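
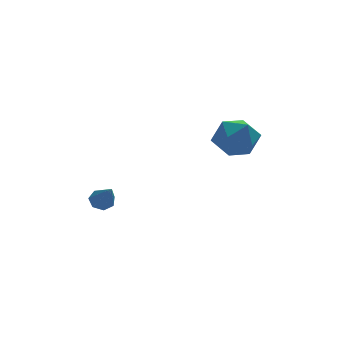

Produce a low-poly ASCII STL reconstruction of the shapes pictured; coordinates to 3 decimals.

solid 
facet normal -0.070 0.718 -0.692
outer loop
vertex -1.666 4.802 -2.115
vertex -2.292 4.683 -2.175
vertex -2.0 5.093 -1.779
endloop
endfacet
facet normal 0.785 0.245 0.568
outer loop
vertex -1.666 4.802 -2.115
vertex -2.0 5.093 -1.779
vertex -2.148 3.217 -0.765
endloop
endfacet
facet normal -0.070 0.718 -0.692
outer loop
vertex -2.0 5.093 -1.779
vertex -2.292 4.683 -2.175
vertex -2.553 5.075 -1.742
endloop
endfacet
facet normal 0.044 0.472 0.880
outer loop
vertex -2.0 5.093 -1.779
vertex -2.553 5.075 -1.742
vertex -2.148 3.217 -0.765
endloop
endfacet
facet normal -0.069 0.718 -0.692
outer loop
vertex -2.553 5.075 -1.742
vertex -2.292 4.683 -2.175
vertex -2.91 4.762 -2.031
endloop
endfacet
facet normal -0.715 0.197 0.671
outer loop
vertex -2.553 5.075 -1.742
vertex -2.91 4.762 -2.031
vertex -2.148 3.217 -0.765
endloop
endfacet
facet normal -0.069 0.718 -0.692
outer loop
vertex -2.91 4.762 -2.031
vertex -2.292 4.683 -2.175
vertex -2.801 4.39 -2.428
endloop
endfacet
facet normal -0.922 -0.375 0.098
outer loop
vertex -2.91 4.762 -2.031
vertex -2.801 4.39 -2.428
vertex -2.148 3.217 -0.765
endloop
endfacet
facet normal -0.071 0.720 -0.691
outer loop
vertex -2.801 4.39 -2.428
vertex -2.292 4.683 -2.175
vertex -2.309 4.239 -2.636
endloop
endfacet
facet normal -0.421 -0.811 -0.407
outer loop
vertex -2.801 4.39 -2.428
vertex -2.309 4.239 -2.636
vertex -2.148 3.217 -0.765
endloop
endfacet
facet normal -0.069 0.720 -0.691
outer loop
vertex -2.309 4.239 -2.636
vertex -2.292 4.683 -2.175
vertex -1.803 4.422 -2.496
endloop
endfacet
facet normal 0.412 -0.784 -0.464
outer loop
vertex -2.309 4.239 -2.636
vertex -1.803 4.422 -2.496
vertex -2.148 3.217 -0.765
endloop
endfacet
facet normal -0.070 0.719 -0.692
outer loop
vertex -1.803 4.422 -2.496
vertex -2.292 4.683 -2.175
vertex -1.666 4.802 -2.115
endloop
endfacet
facet normal 0.949 -0.313 -0.029
outer loop
vertex -1.803 4.422 -2.496
vertex -1.666 4.802 -2.115
vertex -2.148 3.217 -0.765
endloop
endfacet
facet normal -0.159 0.747 0.645
outer loop
vertex 3.172 3.95 2.056
vertex 3.018 3.134 2.963
vertex 4.138 3.58 2.722
endloop
endfacet
facet normal 0.281 0.952 0.122
outer loop
vertex 3.172 3.95 2.056
vertex 4.138 3.58 2.722
vertex 4.243 3.705 1.502
endloop
endfacet
facet normal -0.060 0.865 -0.499
outer loop
vertex 3.172 3.95 2.056
vertex 4.243 3.705 1.502
vertex 3.187 3.336 0.99
endloop
endfacet
facet normal -0.710 0.606 -0.359
outer loop
vertex 3.172 3.95 2.056
vertex 3.187 3.336 0.99
vertex 2.43 2.983 1.893
endloop
endfacet
facet normal -0.771 0.533 0.349
outer loop
vertex 3.172 3.95 2.056
vertex 2.43 2.983 1.893
vertex 3.018 3.134 2.963
endloop
endfacet
facet normal 0.847 0.517 0.126
outer loop
vertex 4.243 3.705 1.502
vertex 4.138 3.58 2.722
vertex 4.75 2.737 2.067
endloop
endfacet
facet normal 0.136 0.185 0.973
outer loop
vertex 4.138 3.58 2.722
vertex 3.018 3.134 2.963
vertex 3.993 2.384 2.97
endloop
endfacet
facet normal -0.855 -0.160 0.493
outer loop
vertex 3.018 3.134 2.963
vertex 2.43 2.983 1.893
vertex 2.937 2.015 2.458
endloop
endfacet
facet normal -0.757 -0.043 -0.652
outer loop
vertex 2.43 2.983 1.893
vertex 3.187 3.336 0.99
vertex 3.042 2.14 1.238
endloop
endfacet
facet normal 0.295 0.375 -0.879
outer loop
vertex 3.187 3.336 0.99
vertex 4.243 3.705 1.502
vertex 4.162 2.586 0.997
endloop
endfacet
facet normal 0.710 -0.606 0.359
outer loop
vertex 4.008 1.77 1.904
vertex 4.75 2.737 2.067
vertex 3.993 2.384 2.97
endloop
endfacet
facet normal 0.060 -0.865 0.499
outer loop
vertex 4.008 1.77 1.904
vertex 3.993 2.384 2.97
vertex 2.937 2.015 2.458
endloop
endfacet
facet normal -0.281 -0.952 -0.122
outer loop
vertex 4.008 1.77 1.904
vertex 2.937 2.015 2.458
vertex 3.042 2.14 1.238
endloop
endfacet
facet normal 0.159 -0.747 -0.645
outer loop
vertex 4.008 1.77 1.904
vertex 3.042 2.14 1.238
vertex 4.162 2.586 0.997
endloop
endfacet
facet normal 0.771 -0.533 -0.349
outer loop
vertex 4.008 1.77 1.904
vertex 4.162 2.586 0.997
vertex 4.75 2.737 2.067
endloop
endfacet
facet normal 0.757 0.043 0.652
outer loop
vertex 3.993 2.384 2.97
vertex 4.75 2.737 2.067
vertex 4.138 3.58 2.722
endloop
endfacet
facet normal -0.295 -0.375 0.879
outer loop
vertex 2.937 2.015 2.458
vertex 3.993 2.384 2.97
vertex 3.018 3.134 2.963
endloop
endfacet
facet normal -0.847 -0.517 -0.126
outer loop
vertex 3.042 2.14 1.238
vertex 2.937 2.015 2.458
vertex 2.43 2.983 1.893
endloop
endfacet
facet normal -0.136 -0.185 -0.973
outer loop
vertex 4.162 2.586 0.997
vertex 3.042 2.14 1.238
vertex 3.187 3.336 0.99
endloop
endfacet
facet normal 0.855 0.160 -0.493
outer loop
vertex 4.75 2.737 2.067
vertex 4.162 2.586 0.997
vertex 4.243 3.705 1.502
endloop
endfacet

endsolid


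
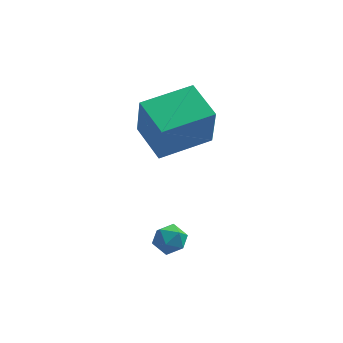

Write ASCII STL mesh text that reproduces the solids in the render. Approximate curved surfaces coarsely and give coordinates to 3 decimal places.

solid 
facet normal -0.882 -0.463 -0.083
outer loop
vertex 3.084 2.099 2.228
vertex 2.318 3.48 2.67
vertex 2.978 2.633 0.376
endloop
endfacet
facet normal 0.467 -0.842 -0.270
outer loop
vertex 4.822 3.6 0.55
vertex 3.084 2.099 2.228
vertex 2.978 2.633 0.376
endloop
endfacet
facet normal -0.883 -0.463 -0.083
outer loop
vertex 2.978 2.633 0.376
vertex 2.318 3.48 2.67
vertex 2.212 4.014 0.819
endloop
endfacet
facet normal -0.055 0.277 -0.959
outer loop
vertex 2.212 4.014 0.819
vertex 4.822 3.6 0.55
vertex 2.978 2.633 0.376
endloop
endfacet
facet normal 0.055 -0.277 0.959
outer loop
vertex 3.084 2.099 2.228
vertex 4.162 4.447 2.844
vertex 2.318 3.48 2.67
endloop
endfacet
facet normal 0.467 -0.842 -0.270
outer loop
vertex 4.928 3.066 2.401
vertex 3.084 2.099 2.228
vertex 4.822 3.6 0.55
endloop
endfacet
facet normal 0.055 -0.277 0.959
outer loop
vertex 4.928 3.066 2.401
vertex 4.162 4.447 2.844
vertex 3.084 2.099 2.228
endloop
endfacet
facet normal -0.467 0.842 0.270
outer loop
vertex 2.318 3.48 2.67
vertex 4.162 4.447 2.844
vertex 2.212 4.014 0.819
endloop
endfacet
facet normal -0.055 0.277 -0.959
outer loop
vertex 4.056 4.981 0.992
vertex 4.822 3.6 0.55
vertex 2.212 4.014 0.819
endloop
endfacet
facet normal -0.467 0.842 0.270
outer loop
vertex 2.212 4.014 0.819
vertex 4.162 4.447 2.844
vertex 4.056 4.981 0.992
endloop
endfacet
facet normal 0.883 0.463 0.083
outer loop
vertex 4.056 4.981 0.992
vertex 4.928 3.066 2.401
vertex 4.822 3.6 0.55
endloop
endfacet
facet normal 0.883 0.463 0.083
outer loop
vertex 4.162 4.447 2.844
vertex 4.928 3.066 2.401
vertex 4.056 4.981 0.992
endloop
endfacet
facet normal -0.126 0.980 0.155
outer loop
vertex 3.493 1.335 -2.636
vertex 2.911 1.211 -2.324
vertex 3.484 1.229 -1.972
endloop
endfacet
facet normal 0.568 0.811 0.137
outer loop
vertex 3.493 1.335 -2.636
vertex 3.484 1.229 -1.972
vertex 3.968 0.954 -2.35
endloop
endfacet
facet normal 0.705 0.510 -0.492
outer loop
vertex 3.493 1.335 -2.636
vertex 3.968 0.954 -2.35
vertex 3.695 0.767 -2.935
endloop
endfacet
facet normal 0.100 0.491 -0.865
outer loop
vertex 3.493 1.335 -2.636
vertex 3.695 0.767 -2.935
vertex 3.041 0.926 -2.92
endloop
endfacet
facet normal -0.416 0.782 -0.465
outer loop
vertex 3.493 1.335 -2.636
vertex 3.041 0.926 -2.92
vertex 2.911 1.211 -2.324
endloop
endfacet
facet normal 0.690 0.326 0.646
outer loop
vertex 3.968 0.954 -2.35
vertex 3.484 1.229 -1.972
vertex 3.679 0.594 -1.86
endloop
endfacet
facet normal -0.433 0.598 0.675
outer loop
vertex 3.484 1.229 -1.972
vertex 2.911 1.211 -2.324
vertex 3.025 0.753 -1.845
endloop
endfacet
facet normal -0.903 0.277 -0.329
outer loop
vertex 2.911 1.211 -2.324
vertex 3.041 0.926 -2.92
vertex 2.752 0.566 -2.43
endloop
endfacet
facet normal -0.070 -0.194 -0.979
outer loop
vertex 3.041 0.926 -2.92
vertex 3.695 0.767 -2.935
vertex 3.236 0.291 -2.808
endloop
endfacet
facet normal 0.913 -0.164 -0.374
outer loop
vertex 3.695 0.767 -2.935
vertex 3.968 0.954 -2.35
vertex 3.809 0.309 -2.456
endloop
endfacet
facet normal -0.100 -0.491 0.865
outer loop
vertex 3.227 0.185 -2.144
vertex 3.679 0.594 -1.86
vertex 3.025 0.753 -1.845
endloop
endfacet
facet normal -0.705 -0.510 0.492
outer loop
vertex 3.227 0.185 -2.144
vertex 3.025 0.753 -1.845
vertex 2.752 0.566 -2.43
endloop
endfacet
facet normal -0.568 -0.811 -0.137
outer loop
vertex 3.227 0.185 -2.144
vertex 2.752 0.566 -2.43
vertex 3.236 0.291 -2.808
endloop
endfacet
facet normal 0.126 -0.980 -0.155
outer loop
vertex 3.227 0.185 -2.144
vertex 3.236 0.291 -2.808
vertex 3.809 0.309 -2.456
endloop
endfacet
facet normal 0.416 -0.782 0.465
outer loop
vertex 3.227 0.185 -2.144
vertex 3.809 0.309 -2.456
vertex 3.679 0.594 -1.86
endloop
endfacet
facet normal 0.070 0.194 0.979
outer loop
vertex 3.025 0.753 -1.845
vertex 3.679 0.594 -1.86
vertex 3.484 1.229 -1.972
endloop
endfacet
facet normal -0.913 0.164 0.374
outer loop
vertex 2.752 0.566 -2.43
vertex 3.025 0.753 -1.845
vertex 2.911 1.211 -2.324
endloop
endfacet
facet normal -0.690 -0.326 -0.646
outer loop
vertex 3.236 0.291 -2.808
vertex 2.752 0.566 -2.43
vertex 3.041 0.926 -2.92
endloop
endfacet
facet normal 0.433 -0.598 -0.675
outer loop
vertex 3.809 0.309 -2.456
vertex 3.236 0.291 -2.808
vertex 3.695 0.767 -2.935
endloop
endfacet
facet normal 0.903 -0.277 0.329
outer loop
vertex 3.679 0.594 -1.86
vertex 3.809 0.309 -2.456
vertex 3.968 0.954 -2.35
endloop
endfacet

endsolid


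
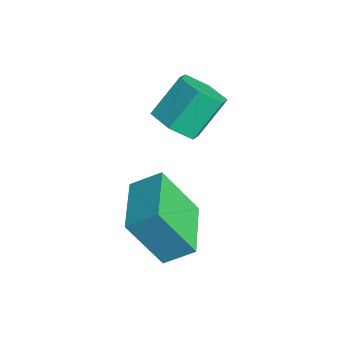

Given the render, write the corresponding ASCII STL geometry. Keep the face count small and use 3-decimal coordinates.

solid 
facet normal 0.157 -0.674 -0.722
outer loop
vertex -2.06 -1.527 -0.05
vertex -2.561 -1.138 -0.522
vertex -1.792 -0.955 -0.525
endloop
endfacet
facet normal 0.927 -0.150 0.342
outer loop
vertex -2.06 -1.527 -0.05
vertex -1.792 -0.955 -0.525
vertex -2.279 -0.591 0.954
endloop
endfacet
facet normal 0.927 -0.150 0.342
outer loop
vertex -2.279 -0.591 0.954
vertex -1.792 -0.955 -0.525
vertex -2.011 -0.019 0.479
endloop
endfacet
facet normal -0.158 0.674 0.722
outer loop
vertex -2.279 -0.591 0.954
vertex -2.011 -0.019 0.479
vertex -2.779 -0.202 0.482
endloop
endfacet
facet normal 0.157 -0.674 -0.722
outer loop
vertex -1.792 -0.955 -0.525
vertex -2.561 -1.138 -0.522
vertex -2.292 -0.566 -0.997
endloop
endfacet
facet normal 0.758 0.551 -0.349
outer loop
vertex -1.792 -0.955 -0.525
vertex -2.292 -0.566 -0.997
vertex -2.011 -0.019 0.479
endloop
endfacet
facet normal 0.758 0.551 -0.349
outer loop
vertex -2.011 -0.019 0.479
vertex -2.292 -0.566 -0.997
vertex -2.511 0.37 0.007
endloop
endfacet
facet normal -0.158 0.674 0.722
outer loop
vertex -2.011 -0.019 0.479
vertex -2.511 0.37 0.007
vertex -2.779 -0.202 0.482
endloop
endfacet
facet normal 0.157 -0.674 -0.722
outer loop
vertex -2.292 -0.566 -0.997
vertex -2.561 -1.138 -0.522
vertex -3.061 -0.749 -0.994
endloop
endfacet
facet normal -0.170 0.702 -0.692
outer loop
vertex -2.292 -0.566 -0.997
vertex -3.061 -0.749 -0.994
vertex -2.511 0.37 0.007
endloop
endfacet
facet normal -0.170 0.702 -0.692
outer loop
vertex -2.511 0.37 0.007
vertex -3.061 -0.749 -0.994
vertex -3.28 0.187 0.01
endloop
endfacet
facet normal -0.157 0.674 0.722
outer loop
vertex -2.511 0.37 0.007
vertex -3.28 0.187 0.01
vertex -2.779 -0.202 0.482
endloop
endfacet
facet normal 0.158 -0.674 -0.722
outer loop
vertex -3.061 -0.749 -0.994
vertex -2.561 -1.138 -0.522
vertex -3.329 -1.321 -0.519
endloop
endfacet
facet normal -0.927 0.150 -0.342
outer loop
vertex -3.061 -0.749 -0.994
vertex -3.329 -1.321 -0.519
vertex -3.28 0.187 0.01
endloop
endfacet
facet normal -0.927 0.150 -0.342
outer loop
vertex -3.28 0.187 0.01
vertex -3.329 -1.321 -0.519
vertex -3.548 -0.385 0.485
endloop
endfacet
facet normal -0.157 0.674 0.722
outer loop
vertex -3.28 0.187 0.01
vertex -3.548 -0.385 0.485
vertex -2.779 -0.202 0.482
endloop
endfacet
facet normal 0.158 -0.674 -0.722
outer loop
vertex -3.329 -1.321 -0.519
vertex -2.561 -1.138 -0.522
vertex -2.829 -1.71 -0.047
endloop
endfacet
facet normal -0.758 -0.551 0.349
outer loop
vertex -3.329 -1.321 -0.519
vertex -2.829 -1.71 -0.047
vertex -3.548 -0.385 0.485
endloop
endfacet
facet normal -0.758 -0.551 0.349
outer loop
vertex -3.548 -0.385 0.485
vertex -2.829 -1.71 -0.047
vertex -3.048 -0.774 0.957
endloop
endfacet
facet normal -0.157 0.674 0.722
outer loop
vertex -3.548 -0.385 0.485
vertex -3.048 -0.774 0.957
vertex -2.779 -0.202 0.482
endloop
endfacet
facet normal 0.157 -0.674 -0.722
outer loop
vertex -2.829 -1.71 -0.047
vertex -2.561 -1.138 -0.522
vertex -2.06 -1.527 -0.05
endloop
endfacet
facet normal 0.170 -0.702 0.692
outer loop
vertex -2.829 -1.71 -0.047
vertex -2.06 -1.527 -0.05
vertex -3.048 -0.774 0.957
endloop
endfacet
facet normal 0.170 -0.702 0.692
outer loop
vertex -3.048 -0.774 0.957
vertex -2.06 -1.527 -0.05
vertex -2.279 -0.591 0.954
endloop
endfacet
facet normal -0.157 0.674 0.722
outer loop
vertex -3.048 -0.774 0.957
vertex -2.279 -0.591 0.954
vertex -2.779 -0.202 0.482
endloop
endfacet
facet normal -0.891 0.450 -0.059
outer loop
vertex -1.644 -2.821 -1.562
vertex -1.294 -2.057 -1.02
vertex -1.133 -2.003 -3.045
endloop
endfacet
facet normal -0.349 -0.764 -0.542
outer loop
vertex 0.454 -2.803 -2.94
vertex -1.644 -2.821 -1.562
vertex -1.133 -2.003 -3.045
endloop
endfacet
facet normal -0.891 0.450 -0.059
outer loop
vertex -1.133 -2.003 -3.045
vertex -1.294 -2.057 -1.02
vertex -0.783 -1.239 -2.503
endloop
endfacet
facet normal 0.289 0.463 -0.838
outer loop
vertex -0.783 -1.239 -2.503
vertex 0.454 -2.803 -2.94
vertex -1.133 -2.003 -3.045
endloop
endfacet
facet normal -0.289 -0.463 0.838
outer loop
vertex -1.644 -2.821 -1.562
vertex 0.293 -2.857 -0.915
vertex -1.294 -2.057 -1.02
endloop
endfacet
facet normal -0.349 -0.764 -0.542
outer loop
vertex -0.057 -3.621 -1.457
vertex -1.644 -2.821 -1.562
vertex 0.454 -2.803 -2.94
endloop
endfacet
facet normal -0.289 -0.463 0.838
outer loop
vertex -0.057 -3.621 -1.457
vertex 0.293 -2.857 -0.915
vertex -1.644 -2.821 -1.562
endloop
endfacet
facet normal 0.349 0.764 0.542
outer loop
vertex -1.294 -2.057 -1.02
vertex 0.293 -2.857 -0.915
vertex -0.783 -1.239 -2.503
endloop
endfacet
facet normal 0.289 0.463 -0.838
outer loop
vertex 0.804 -2.039 -2.398
vertex 0.454 -2.803 -2.94
vertex -0.783 -1.239 -2.503
endloop
endfacet
facet normal 0.349 0.764 0.542
outer loop
vertex -0.783 -1.239 -2.503
vertex 0.293 -2.857 -0.915
vertex 0.804 -2.039 -2.398
endloop
endfacet
facet normal 0.891 -0.450 0.059
outer loop
vertex 0.804 -2.039 -2.398
vertex -0.057 -3.621 -1.457
vertex 0.454 -2.803 -2.94
endloop
endfacet
facet normal 0.891 -0.450 0.059
outer loop
vertex 0.293 -2.857 -0.915
vertex -0.057 -3.621 -1.457
vertex 0.804 -2.039 -2.398
endloop
endfacet

endsolid


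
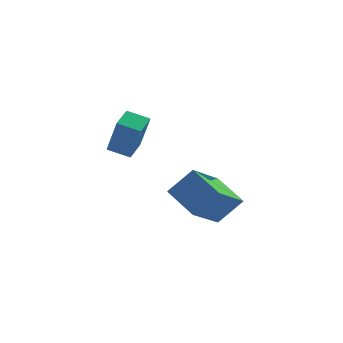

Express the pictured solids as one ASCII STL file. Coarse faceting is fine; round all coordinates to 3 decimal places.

solid 
facet normal -0.673 -0.105 -0.732
outer loop
vertex -0.612 -0.484 0.076
vertex 0.424 0.971 -1.085
vertex 0.313 -1.684 -0.603
endloop
endfacet
facet normal -0.486 -0.683 0.545
outer loop
vertex 1.296 -1.531 0.465
vertex -0.612 -0.484 0.076
vertex 0.313 -1.684 -0.603
endloop
endfacet
facet normal -0.674 -0.105 -0.732
outer loop
vertex 0.313 -1.684 -0.603
vertex 0.424 0.971 -1.085
vertex 1.348 -0.229 -1.764
endloop
endfacet
facet normal 0.557 -0.723 -0.409
outer loop
vertex 1.348 -0.229 -1.764
vertex 1.296 -1.531 0.465
vertex 0.313 -1.684 -0.603
endloop
endfacet
facet normal -0.557 0.723 0.409
outer loop
vertex -0.612 -0.484 0.076
vertex 1.407 1.124 -0.017
vertex 0.424 0.971 -1.085
endloop
endfacet
facet normal -0.486 -0.683 0.546
outer loop
vertex 0.372 -0.331 1.144
vertex -0.612 -0.484 0.076
vertex 1.296 -1.531 0.465
endloop
endfacet
facet normal -0.557 0.723 0.409
outer loop
vertex 0.372 -0.331 1.144
vertex 1.407 1.124 -0.017
vertex -0.612 -0.484 0.076
endloop
endfacet
facet normal 0.486 0.683 -0.545
outer loop
vertex 0.424 0.971 -1.085
vertex 1.407 1.124 -0.017
vertex 1.348 -0.229 -1.764
endloop
endfacet
facet normal 0.557 -0.723 -0.409
outer loop
vertex 2.332 -0.076 -0.696
vertex 1.296 -1.531 0.465
vertex 1.348 -0.229 -1.764
endloop
endfacet
facet normal 0.486 0.683 -0.545
outer loop
vertex 1.348 -0.229 -1.764
vertex 1.407 1.124 -0.017
vertex 2.332 -0.076 -0.696
endloop
endfacet
facet normal 0.673 0.104 0.732
outer loop
vertex 2.332 -0.076 -0.696
vertex 0.372 -0.331 1.144
vertex 1.296 -1.531 0.465
endloop
endfacet
facet normal 0.673 0.105 0.732
outer loop
vertex 1.407 1.124 -0.017
vertex 0.372 -0.331 1.144
vertex 2.332 -0.076 -0.696
endloop
endfacet
facet normal -0.906 0.280 0.316
outer loop
vertex -2.504 -1.933 4.353
vertex -2.132 -1.003 4.594
vertex -2.887 -1.365 2.753
endloop
endfacet
facet normal -0.361 -0.903 -0.234
outer loop
vertex -2.008 -1.637 2.446
vertex -2.504 -1.933 4.353
vertex -2.887 -1.365 2.753
endloop
endfacet
facet normal -0.906 0.280 0.316
outer loop
vertex -2.887 -1.365 2.753
vertex -2.132 -1.003 4.594
vertex -2.515 -0.435 2.994
endloop
endfacet
facet normal -0.220 0.326 -0.919
outer loop
vertex -2.515 -0.435 2.994
vertex -2.008 -1.637 2.446
vertex -2.887 -1.365 2.753
endloop
endfacet
facet normal 0.220 -0.326 0.919
outer loop
vertex -2.504 -1.933 4.353
vertex -1.253 -1.275 4.287
vertex -2.132 -1.003 4.594
endloop
endfacet
facet normal -0.361 -0.903 -0.234
outer loop
vertex -1.625 -2.205 4.046
vertex -2.504 -1.933 4.353
vertex -2.008 -1.637 2.446
endloop
endfacet
facet normal 0.220 -0.326 0.919
outer loop
vertex -1.625 -2.205 4.046
vertex -1.253 -1.275 4.287
vertex -2.504 -1.933 4.353
endloop
endfacet
facet normal 0.361 0.903 0.234
outer loop
vertex -2.132 -1.003 4.594
vertex -1.253 -1.275 4.287
vertex -2.515 -0.435 2.994
endloop
endfacet
facet normal -0.220 0.326 -0.919
outer loop
vertex -1.636 -0.707 2.687
vertex -2.008 -1.637 2.446
vertex -2.515 -0.435 2.994
endloop
endfacet
facet normal 0.361 0.903 0.234
outer loop
vertex -2.515 -0.435 2.994
vertex -1.253 -1.275 4.287
vertex -1.636 -0.707 2.687
endloop
endfacet
facet normal 0.906 -0.280 -0.316
outer loop
vertex -1.636 -0.707 2.687
vertex -1.625 -2.205 4.046
vertex -2.008 -1.637 2.446
endloop
endfacet
facet normal 0.906 -0.280 -0.316
outer loop
vertex -1.253 -1.275 4.287
vertex -1.625 -2.205 4.046
vertex -1.636 -0.707 2.687
endloop
endfacet

endsolid


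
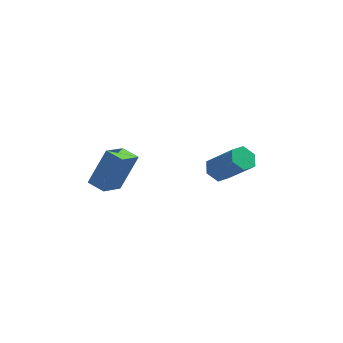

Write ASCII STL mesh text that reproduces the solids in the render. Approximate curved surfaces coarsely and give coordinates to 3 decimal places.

solid 
facet normal -0.643 0.342 -0.686
outer loop
vertex 2.104 3.023 0.134
vertex 1.676 2.389 0.219
vertex 1.539 3.008 0.656
endloop
endfacet
facet normal 0.218 0.940 0.263
outer loop
vertex 2.104 3.023 0.134
vertex 1.539 3.008 0.656
vertex 3.492 2.285 1.616
endloop
endfacet
facet normal 0.218 0.940 0.264
outer loop
vertex 3.492 2.285 1.616
vertex 1.539 3.008 0.656
vertex 2.926 2.27 2.138
endloop
endfacet
facet normal 0.642 -0.341 0.686
outer loop
vertex 3.492 2.285 1.616
vertex 2.926 2.27 2.138
vertex 3.064 1.651 1.701
endloop
endfacet
facet normal -0.642 0.342 -0.686
outer loop
vertex 1.539 3.008 0.656
vertex 1.676 2.389 0.219
vertex 1.11 2.374 0.741
endloop
endfacet
facet normal -0.527 0.453 0.719
outer loop
vertex 1.539 3.008 0.656
vertex 1.11 2.374 0.741
vertex 2.926 2.27 2.138
endloop
endfacet
facet normal -0.527 0.452 0.719
outer loop
vertex 2.926 2.27 2.138
vertex 1.11 2.374 0.741
vertex 2.498 1.636 2.223
endloop
endfacet
facet normal 0.642 -0.341 0.686
outer loop
vertex 2.926 2.27 2.138
vertex 2.498 1.636 2.223
vertex 3.064 1.651 1.701
endloop
endfacet
facet normal -0.642 0.341 -0.686
outer loop
vertex 1.11 2.374 0.741
vertex 1.676 2.389 0.219
vertex 1.248 1.755 0.304
endloop
endfacet
facet normal -0.745 -0.487 0.455
outer loop
vertex 1.11 2.374 0.741
vertex 1.248 1.755 0.304
vertex 2.498 1.636 2.223
endloop
endfacet
facet normal -0.745 -0.487 0.455
outer loop
vertex 2.498 1.636 2.223
vertex 1.248 1.755 0.304
vertex 2.636 1.017 1.786
endloop
endfacet
facet normal 0.642 -0.341 0.686
outer loop
vertex 2.498 1.636 2.223
vertex 2.636 1.017 1.786
vertex 3.064 1.651 1.701
endloop
endfacet
facet normal -0.642 0.341 -0.686
outer loop
vertex 1.248 1.755 0.304
vertex 1.676 2.389 0.219
vertex 1.814 1.77 -0.218
endloop
endfacet
facet normal -0.218 -0.940 -0.264
outer loop
vertex 1.248 1.755 0.304
vertex 1.814 1.77 -0.218
vertex 2.636 1.017 1.786
endloop
endfacet
facet normal -0.218 -0.940 -0.263
outer loop
vertex 2.636 1.017 1.786
vertex 1.814 1.77 -0.218
vertex 3.201 1.032 1.264
endloop
endfacet
facet normal 0.643 -0.342 0.686
outer loop
vertex 2.636 1.017 1.786
vertex 3.201 1.032 1.264
vertex 3.064 1.651 1.701
endloop
endfacet
facet normal -0.642 0.341 -0.686
outer loop
vertex 1.814 1.77 -0.218
vertex 1.676 2.389 0.219
vertex 2.242 2.404 -0.303
endloop
endfacet
facet normal 0.527 -0.453 -0.719
outer loop
vertex 1.814 1.77 -0.218
vertex 2.242 2.404 -0.303
vertex 3.201 1.032 1.264
endloop
endfacet
facet normal 0.527 -0.453 -0.719
outer loop
vertex 3.201 1.032 1.264
vertex 2.242 2.404 -0.303
vertex 3.63 1.666 1.179
endloop
endfacet
facet normal 0.642 -0.342 0.686
outer loop
vertex 3.201 1.032 1.264
vertex 3.63 1.666 1.179
vertex 3.064 1.651 1.701
endloop
endfacet
facet normal -0.642 0.341 -0.686
outer loop
vertex 2.242 2.404 -0.303
vertex 1.676 2.389 0.219
vertex 2.104 3.023 0.134
endloop
endfacet
facet normal 0.745 0.487 -0.455
outer loop
vertex 2.242 2.404 -0.303
vertex 2.104 3.023 0.134
vertex 3.63 1.666 1.179
endloop
endfacet
facet normal 0.745 0.487 -0.455
outer loop
vertex 3.63 1.666 1.179
vertex 2.104 3.023 0.134
vertex 3.492 2.285 1.616
endloop
endfacet
facet normal 0.642 -0.341 0.686
outer loop
vertex 3.63 1.666 1.179
vertex 3.492 2.285 1.616
vertex 3.064 1.651 1.701
endloop
endfacet
facet normal -0.873 0.433 0.223
outer loop
vertex -2.29 -3.873 4.943
vertex -1.822 -2.655 4.409
vertex -3.036 -4.409 3.065
endloop
endfacet
facet normal -0.332 -0.864 0.379
outer loop
vertex -2.198 -4.825 2.851
vertex -2.29 -3.873 4.943
vertex -3.036 -4.409 3.065
endloop
endfacet
facet normal -0.873 0.433 0.223
outer loop
vertex -3.036 -4.409 3.065
vertex -1.822 -2.655 4.409
vertex -2.568 -3.191 2.531
endloop
endfacet
facet normal -0.357 -0.257 -0.898
outer loop
vertex -2.568 -3.191 2.531
vertex -2.198 -4.825 2.851
vertex -3.036 -4.409 3.065
endloop
endfacet
facet normal 0.357 0.257 0.898
outer loop
vertex -2.29 -3.873 4.943
vertex -0.984 -3.071 4.195
vertex -1.822 -2.655 4.409
endloop
endfacet
facet normal -0.332 -0.864 0.379
outer loop
vertex -1.452 -4.289 4.729
vertex -2.29 -3.873 4.943
vertex -2.198 -4.825 2.851
endloop
endfacet
facet normal 0.357 0.257 0.898
outer loop
vertex -1.452 -4.289 4.729
vertex -0.984 -3.071 4.195
vertex -2.29 -3.873 4.943
endloop
endfacet
facet normal 0.332 0.864 -0.379
outer loop
vertex -1.822 -2.655 4.409
vertex -0.984 -3.071 4.195
vertex -2.568 -3.191 2.531
endloop
endfacet
facet normal -0.357 -0.257 -0.898
outer loop
vertex -1.73 -3.607 2.317
vertex -2.198 -4.825 2.851
vertex -2.568 -3.191 2.531
endloop
endfacet
facet normal 0.332 0.864 -0.379
outer loop
vertex -2.568 -3.191 2.531
vertex -0.984 -3.071 4.195
vertex -1.73 -3.607 2.317
endloop
endfacet
facet normal 0.873 -0.433 -0.223
outer loop
vertex -1.73 -3.607 2.317
vertex -1.452 -4.289 4.729
vertex -2.198 -4.825 2.851
endloop
endfacet
facet normal 0.873 -0.433 -0.223
outer loop
vertex -0.984 -3.071 4.195
vertex -1.452 -4.289 4.729
vertex -1.73 -3.607 2.317
endloop
endfacet

endsolid


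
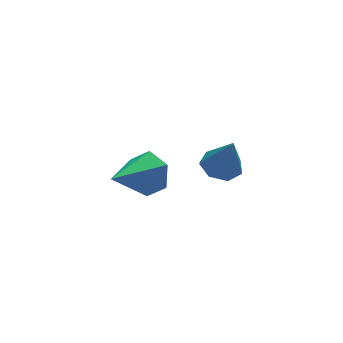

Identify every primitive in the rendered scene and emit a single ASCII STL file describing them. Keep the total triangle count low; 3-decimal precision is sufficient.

solid 
facet normal -0.155 0.292 -0.944
outer loop
vertex 2.66 -0.31 0.814
vertex 1.776 -0.51 0.897
vertex 2.199 0.277 1.071
endloop
endfacet
facet normal 0.791 0.432 0.433
outer loop
vertex 2.66 -0.31 0.814
vertex 2.199 0.277 1.071
vertex 2.064 -1.05 2.643
endloop
endfacet
facet normal -0.156 0.292 -0.944
outer loop
vertex 2.199 0.277 1.071
vertex 1.776 -0.51 0.897
vertex 1.42 0.272 1.198
endloop
endfacet
facet normal 0.101 0.756 0.647
outer loop
vertex 2.199 0.277 1.071
vertex 1.42 0.272 1.198
vertex 2.064 -1.05 2.643
endloop
endfacet
facet normal -0.155 0.292 -0.944
outer loop
vertex 1.42 0.272 1.198
vertex 1.776 -0.51 0.897
vertex 0.909 -0.322 1.098
endloop
endfacet
facet normal -0.620 0.422 0.662
outer loop
vertex 1.42 0.272 1.198
vertex 0.909 -0.322 1.098
vertex 2.064 -1.05 2.643
endloop
endfacet
facet normal -0.155 0.292 -0.944
outer loop
vertex 0.909 -0.322 1.098
vertex 1.776 -0.51 0.897
vertex 1.051 -1.057 0.847
endloop
endfacet
facet normal -0.825 -0.319 0.467
outer loop
vertex 0.909 -0.322 1.098
vertex 1.051 -1.057 0.847
vertex 2.064 -1.05 2.643
endloop
endfacet
facet normal -0.155 0.292 -0.944
outer loop
vertex 1.051 -1.057 0.847
vertex 1.776 -0.51 0.897
vertex 1.739 -1.38 0.634
endloop
endfacet
facet normal -0.362 -0.909 0.208
outer loop
vertex 1.051 -1.057 0.847
vertex 1.739 -1.38 0.634
vertex 2.064 -1.05 2.643
endloop
endfacet
facet normal -0.155 0.292 -0.944
outer loop
vertex 1.739 -1.38 0.634
vertex 1.776 -0.51 0.897
vertex 2.456 -1.047 0.619
endloop
endfacet
facet normal 0.421 -0.903 0.080
outer loop
vertex 1.739 -1.38 0.634
vertex 2.456 -1.047 0.619
vertex 2.064 -1.05 2.643
endloop
endfacet
facet normal -0.155 0.293 -0.944
outer loop
vertex 2.456 -1.047 0.619
vertex 1.776 -0.51 0.897
vertex 2.66 -0.31 0.814
endloop
endfacet
facet normal 0.935 -0.306 0.181
outer loop
vertex 2.456 -1.047 0.619
vertex 2.66 -0.31 0.814
vertex 2.064 -1.05 2.643
endloop
endfacet
facet normal 0.800 0.421 -0.427
outer loop
vertex -1.443 -3.359 4.147
vertex -2.052 -2.913 3.446
vertex -1.838 -2.425 4.327
endloop
endfacet
facet normal 0.123 -0.138 0.983
outer loop
vertex -1.443 -3.359 4.147
vertex -1.838 -2.425 4.327
vertex -3.788 -3.827 4.374
endloop
endfacet
facet normal 0.800 0.421 -0.428
outer loop
vertex -1.838 -2.425 4.327
vertex -2.052 -2.913 3.446
vertex -2.447 -1.979 3.627
endloop
endfacet
facet normal -0.398 0.577 0.713
outer loop
vertex -1.838 -2.425 4.327
vertex -2.447 -1.979 3.627
vertex -3.788 -3.827 4.374
endloop
endfacet
facet normal 0.800 0.421 -0.427
outer loop
vertex -2.447 -1.979 3.627
vertex -2.052 -2.913 3.446
vertex -2.661 -2.467 2.745
endloop
endfacet
facet normal -0.825 0.555 -0.107
outer loop
vertex -2.447 -1.979 3.627
vertex -2.661 -2.467 2.745
vertex -3.788 -3.827 4.374
endloop
endfacet
facet normal 0.800 0.421 -0.427
outer loop
vertex -2.661 -2.467 2.745
vertex -2.052 -2.913 3.446
vertex -2.266 -3.401 2.565
endloop
endfacet
facet normal -0.731 -0.182 -0.658
outer loop
vertex -2.661 -2.467 2.745
vertex -2.266 -3.401 2.565
vertex -3.788 -3.827 4.374
endloop
endfacet
facet normal 0.800 0.421 -0.428
outer loop
vertex -2.266 -3.401 2.565
vertex -2.052 -2.913 3.446
vertex -1.657 -3.847 3.265
endloop
endfacet
facet normal -0.211 -0.897 -0.388
outer loop
vertex -2.266 -3.401 2.565
vertex -1.657 -3.847 3.265
vertex -3.788 -3.827 4.374
endloop
endfacet
facet normal 0.800 0.421 -0.427
outer loop
vertex -1.657 -3.847 3.265
vertex -2.052 -2.913 3.446
vertex -1.443 -3.359 4.147
endloop
endfacet
facet normal 0.217 -0.876 0.432
outer loop
vertex -1.657 -3.847 3.265
vertex -1.443 -3.359 4.147
vertex -3.788 -3.827 4.374
endloop
endfacet

endsolid


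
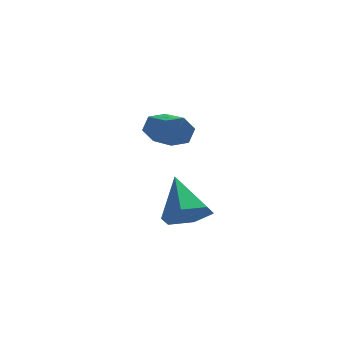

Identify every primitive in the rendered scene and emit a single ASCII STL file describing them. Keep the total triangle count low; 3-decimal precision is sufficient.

solid 
facet normal 0.317 -0.687 -0.654
outer loop
vertex 2.215 -0.987 1.156
vertex 1.49 -0.729 0.533
vertex 2.369 -0.276 0.484
endloop
endfacet
facet normal 0.728 0.381 0.570
outer loop
vertex 2.215 -0.987 1.156
vertex 2.369 -0.276 0.484
vertex 0.87 0.609 1.807
endloop
endfacet
facet normal 0.317 -0.687 -0.654
outer loop
vertex 2.369 -0.276 0.484
vertex 1.49 -0.729 0.533
vertex 1.644 -0.018 -0.139
endloop
endfacet
facet normal 0.423 0.898 -0.121
outer loop
vertex 2.369 -0.276 0.484
vertex 1.644 -0.018 -0.139
vertex 0.87 0.609 1.807
endloop
endfacet
facet normal 0.319 -0.687 -0.653
outer loop
vertex 1.644 -0.018 -0.139
vertex 1.49 -0.729 0.533
vertex 0.766 -0.472 -0.091
endloop
endfacet
facet normal -0.433 0.793 -0.428
outer loop
vertex 1.644 -0.018 -0.139
vertex 0.766 -0.472 -0.091
vertex 0.87 0.609 1.807
endloop
endfacet
facet normal 0.319 -0.687 -0.653
outer loop
vertex 0.766 -0.472 -0.091
vertex 1.49 -0.729 0.533
vertex 0.612 -1.183 0.581
endloop
endfacet
facet normal -0.984 0.172 -0.044
outer loop
vertex 0.766 -0.472 -0.091
vertex 0.612 -1.183 0.581
vertex 0.87 0.609 1.807
endloop
endfacet
facet normal 0.319 -0.686 -0.654
outer loop
vertex 0.612 -1.183 0.581
vertex 1.49 -0.729 0.533
vertex 1.337 -1.44 1.204
endloop
endfacet
facet normal -0.679 -0.345 0.648
outer loop
vertex 0.612 -1.183 0.581
vertex 1.337 -1.44 1.204
vertex 0.87 0.609 1.807
endloop
endfacet
facet normal 0.318 -0.686 -0.654
outer loop
vertex 1.337 -1.44 1.204
vertex 1.49 -0.729 0.533
vertex 2.215 -0.987 1.156
endloop
endfacet
facet normal 0.176 -0.241 0.954
outer loop
vertex 1.337 -1.44 1.204
vertex 2.215 -0.987 1.156
vertex 0.87 0.609 1.807
endloop
endfacet
facet normal -0.433 0.850 -0.299
outer loop
vertex 0.022 4.629 3.147
vertex -0.171 4.324 2.559
vertex -0.586 4.306 3.11
endloop
endfacet
facet normal -0.186 0.240 0.953
outer loop
vertex 0.022 4.629 3.147
vertex -0.586 4.306 3.11
vertex 0.925 2.862 3.768
endloop
endfacet
facet normal -0.185 0.241 0.953
outer loop
vertex 0.925 2.862 3.768
vertex -0.586 4.306 3.11
vertex 0.317 2.538 3.732
endloop
endfacet
facet normal 0.435 -0.849 0.299
outer loop
vertex 0.925 2.862 3.768
vertex 0.317 2.538 3.732
vertex 0.731 2.556 3.181
endloop
endfacet
facet normal -0.434 0.850 -0.299
outer loop
vertex -0.586 4.306 3.11
vertex -0.171 4.324 2.559
vertex -0.78 4.0 2.523
endloop
endfacet
facet normal -0.856 -0.285 0.432
outer loop
vertex -0.586 4.306 3.11
vertex -0.78 4.0 2.523
vertex 0.317 2.538 3.732
endloop
endfacet
facet normal -0.856 -0.286 0.431
outer loop
vertex 0.317 2.538 3.732
vertex -0.78 4.0 2.523
vertex 0.123 2.233 3.144
endloop
endfacet
facet normal 0.434 -0.850 0.298
outer loop
vertex 0.317 2.538 3.732
vertex 0.123 2.233 3.144
vertex 0.731 2.556 3.181
endloop
endfacet
facet normal -0.434 0.850 -0.299
outer loop
vertex -0.78 4.0 2.523
vertex -0.171 4.324 2.559
vertex -0.365 4.018 1.972
endloop
endfacet
facet normal -0.671 -0.526 -0.522
outer loop
vertex -0.78 4.0 2.523
vertex -0.365 4.018 1.972
vertex 0.123 2.233 3.144
endloop
endfacet
facet normal -0.671 -0.526 -0.522
outer loop
vertex 0.123 2.233 3.144
vertex -0.365 4.018 1.972
vertex 0.538 2.251 2.593
endloop
endfacet
facet normal 0.433 -0.850 0.299
outer loop
vertex 0.123 2.233 3.144
vertex 0.538 2.251 2.593
vertex 0.731 2.556 3.181
endloop
endfacet
facet normal -0.435 0.849 -0.299
outer loop
vertex -0.365 4.018 1.972
vertex -0.171 4.324 2.559
vertex 0.243 4.342 2.008
endloop
endfacet
facet normal 0.185 -0.241 -0.953
outer loop
vertex -0.365 4.018 1.972
vertex 0.243 4.342 2.008
vertex 0.538 2.251 2.593
endloop
endfacet
facet normal 0.186 -0.240 -0.953
outer loop
vertex 0.538 2.251 2.593
vertex 0.243 4.342 2.008
vertex 1.146 2.574 2.63
endloop
endfacet
facet normal 0.433 -0.850 0.299
outer loop
vertex 0.538 2.251 2.593
vertex 1.146 2.574 2.63
vertex 0.731 2.556 3.181
endloop
endfacet
facet normal -0.434 0.850 -0.298
outer loop
vertex 0.243 4.342 2.008
vertex -0.171 4.324 2.559
vertex 0.437 4.647 2.596
endloop
endfacet
facet normal 0.856 0.286 -0.431
outer loop
vertex 0.243 4.342 2.008
vertex 0.437 4.647 2.596
vertex 1.146 2.574 2.63
endloop
endfacet
facet normal 0.856 0.286 -0.432
outer loop
vertex 1.146 2.574 2.63
vertex 0.437 4.647 2.596
vertex 1.34 2.88 3.217
endloop
endfacet
facet normal 0.434 -0.850 0.299
outer loop
vertex 1.146 2.574 2.63
vertex 1.34 2.88 3.217
vertex 0.731 2.556 3.181
endloop
endfacet
facet normal -0.433 0.850 -0.299
outer loop
vertex 0.437 4.647 2.596
vertex -0.171 4.324 2.559
vertex 0.022 4.629 3.147
endloop
endfacet
facet normal 0.671 0.526 0.522
outer loop
vertex 0.437 4.647 2.596
vertex 0.022 4.629 3.147
vertex 1.34 2.88 3.217
endloop
endfacet
facet normal 0.671 0.526 0.522
outer loop
vertex 1.34 2.88 3.217
vertex 0.022 4.629 3.147
vertex 0.925 2.862 3.768
endloop
endfacet
facet normal 0.434 -0.850 0.299
outer loop
vertex 1.34 2.88 3.217
vertex 0.925 2.862 3.768
vertex 0.731 2.556 3.181
endloop
endfacet

endsolid


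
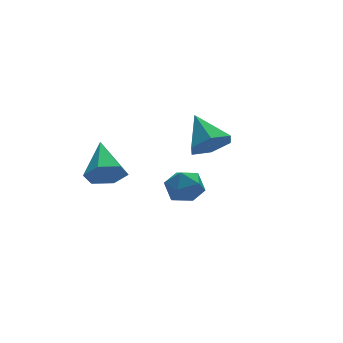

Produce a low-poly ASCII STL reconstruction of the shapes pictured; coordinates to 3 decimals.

solid 
facet normal -0.315 -0.831 -0.459
outer loop
vertex -2.608 3.306 -3.069
vertex -3.034 3.098 -2.4
vertex -3.385 3.554 -2.984
endloop
endfacet
facet normal 0.168 0.747 -0.643
outer loop
vertex -2.608 3.306 -3.069
vertex -3.385 3.554 -2.984
vertex -2.486 4.542 -1.6
endloop
endfacet
facet normal -0.314 -0.831 -0.460
outer loop
vertex -3.385 3.554 -2.984
vertex -3.034 3.098 -2.4
vertex -3.811 3.345 -2.315
endloop
endfacet
facet normal -0.616 0.773 -0.151
outer loop
vertex -3.385 3.554 -2.984
vertex -3.811 3.345 -2.315
vertex -2.486 4.542 -1.6
endloop
endfacet
facet normal -0.314 -0.831 -0.460
outer loop
vertex -3.811 3.345 -2.315
vertex -3.034 3.098 -2.4
vertex -3.46 2.889 -1.731
endloop
endfacet
facet normal -0.665 0.339 0.665
outer loop
vertex -3.811 3.345 -2.315
vertex -3.46 2.889 -1.731
vertex -2.486 4.542 -1.6
endloop
endfacet
facet normal -0.315 -0.830 -0.460
outer loop
vertex -3.46 2.889 -1.731
vertex -3.034 3.098 -2.4
vertex -2.683 2.641 -1.816
endloop
endfacet
facet normal 0.070 -0.120 0.990
outer loop
vertex -3.46 2.889 -1.731
vertex -2.683 2.641 -1.816
vertex -2.486 4.542 -1.6
endloop
endfacet
facet normal -0.315 -0.830 -0.460
outer loop
vertex -2.683 2.641 -1.816
vertex -3.034 3.098 -2.4
vertex -2.257 2.85 -2.485
endloop
endfacet
facet normal 0.854 -0.145 0.499
outer loop
vertex -2.683 2.641 -1.816
vertex -2.257 2.85 -2.485
vertex -2.486 4.542 -1.6
endloop
endfacet
facet normal -0.315 -0.831 -0.459
outer loop
vertex -2.257 2.85 -2.485
vertex -3.034 3.098 -2.4
vertex -2.608 3.306 -3.069
endloop
endfacet
facet normal 0.903 0.288 -0.318
outer loop
vertex -2.257 2.85 -2.485
vertex -2.608 3.306 -3.069
vertex -2.486 4.542 -1.6
endloop
endfacet
facet normal -0.732 -0.045 0.680
outer loop
vertex -2.641 -0.376 -1.014
vertex -2.545 -1.136 -0.961
vertex -2.147 -0.666 -0.502
endloop
endfacet
facet normal -0.394 0.583 0.710
outer loop
vertex -2.641 -0.376 -1.014
vertex -2.147 -0.666 -0.502
vertex -1.957 -0.043 -0.908
endloop
endfacet
facet normal -0.445 0.893 0.069
outer loop
vertex -2.641 -0.376 -1.014
vertex -1.957 -0.043 -0.908
vertex -2.237 -0.128 -1.618
endloop
endfacet
facet normal -0.815 0.456 -0.358
outer loop
vertex -2.641 -0.376 -1.014
vertex -2.237 -0.128 -1.618
vertex -2.601 -0.803 -1.65
endloop
endfacet
facet normal -0.992 -0.124 0.021
outer loop
vertex -2.641 -0.376 -1.014
vertex -2.601 -0.803 -1.65
vertex -2.545 -1.136 -0.961
endloop
endfacet
facet normal 0.297 0.456 0.839
outer loop
vertex -1.957 -0.043 -0.908
vertex -2.147 -0.666 -0.502
vertex -1.439 -0.597 -0.79
endloop
endfacet
facet normal -0.251 -0.559 0.790
outer loop
vertex -2.147 -0.666 -0.502
vertex -2.545 -1.136 -0.961
vertex -1.803 -1.272 -0.822
endloop
endfacet
facet normal -0.672 -0.687 -0.277
outer loop
vertex -2.545 -1.136 -0.961
vertex -2.601 -0.803 -1.65
vertex -2.083 -1.357 -1.532
endloop
endfacet
facet normal -0.386 0.250 -0.888
outer loop
vertex -2.601 -0.803 -1.65
vertex -2.237 -0.128 -1.618
vertex -1.893 -0.734 -1.938
endloop
endfacet
facet normal 0.213 0.957 -0.198
outer loop
vertex -2.237 -0.128 -1.618
vertex -1.957 -0.043 -0.908
vertex -1.495 -0.264 -1.479
endloop
endfacet
facet normal 0.815 -0.456 0.358
outer loop
vertex -1.399 -1.024 -1.426
vertex -1.439 -0.597 -0.79
vertex -1.803 -1.272 -0.822
endloop
endfacet
facet normal 0.445 -0.893 -0.069
outer loop
vertex -1.399 -1.024 -1.426
vertex -1.803 -1.272 -0.822
vertex -2.083 -1.357 -1.532
endloop
endfacet
facet normal 0.394 -0.583 -0.710
outer loop
vertex -1.399 -1.024 -1.426
vertex -2.083 -1.357 -1.532
vertex -1.893 -0.734 -1.938
endloop
endfacet
facet normal 0.732 0.045 -0.680
outer loop
vertex -1.399 -1.024 -1.426
vertex -1.893 -0.734 -1.938
vertex -1.495 -0.264 -1.479
endloop
endfacet
facet normal 0.992 0.124 -0.021
outer loop
vertex -1.399 -1.024 -1.426
vertex -1.495 -0.264 -1.479
vertex -1.439 -0.597 -0.79
endloop
endfacet
facet normal 0.386 -0.250 0.888
outer loop
vertex -1.803 -1.272 -0.822
vertex -1.439 -0.597 -0.79
vertex -2.147 -0.666 -0.502
endloop
endfacet
facet normal -0.213 -0.957 0.198
outer loop
vertex -2.083 -1.357 -1.532
vertex -1.803 -1.272 -0.822
vertex -2.545 -1.136 -0.961
endloop
endfacet
facet normal -0.297 -0.456 -0.839
outer loop
vertex -1.893 -0.734 -1.938
vertex -2.083 -1.357 -1.532
vertex -2.601 -0.803 -1.65
endloop
endfacet
facet normal 0.251 0.559 -0.790
outer loop
vertex -1.495 -0.264 -1.479
vertex -1.893 -0.734 -1.938
vertex -2.237 -0.128 -1.618
endloop
endfacet
facet normal 0.672 0.687 0.277
outer loop
vertex -1.439 -0.597 -0.79
vertex -1.495 -0.264 -1.479
vertex -1.957 -0.043 -0.908
endloop
endfacet
facet normal -0.048 -0.825 -0.563
outer loop
vertex 1.745 2.442 -1.817
vertex 0.881 2.384 -1.658
vertex 1.171 2.841 -2.352
endloop
endfacet
facet normal 0.703 0.661 -0.262
outer loop
vertex 1.745 2.442 -1.817
vertex 1.171 2.841 -2.352
vertex 0.959 3.696 -0.762
endloop
endfacet
facet normal -0.048 -0.825 -0.563
outer loop
vertex 1.171 2.841 -2.352
vertex 0.881 2.384 -1.658
vertex 0.308 2.783 -2.193
endloop
endfacet
facet normal -0.147 0.863 -0.484
outer loop
vertex 1.171 2.841 -2.352
vertex 0.308 2.783 -2.193
vertex 0.959 3.696 -0.762
endloop
endfacet
facet normal -0.049 -0.825 -0.563
outer loop
vertex 0.308 2.783 -2.193
vertex 0.881 2.384 -1.658
vertex 0.018 2.326 -1.498
endloop
endfacet
facet normal -0.829 0.558 0.021
outer loop
vertex 0.308 2.783 -2.193
vertex 0.018 2.326 -1.498
vertex 0.959 3.696 -0.762
endloop
endfacet
facet normal -0.049 -0.825 -0.563
outer loop
vertex 0.018 2.326 -1.498
vertex 0.881 2.384 -1.658
vertex 0.592 1.927 -0.964
endloop
endfacet
facet normal -0.661 0.052 0.749
outer loop
vertex 0.018 2.326 -1.498
vertex 0.592 1.927 -0.964
vertex 0.959 3.696 -0.762
endloop
endfacet
facet normal -0.048 -0.825 -0.563
outer loop
vertex 0.592 1.927 -0.964
vertex 0.881 2.384 -1.658
vertex 1.455 1.985 -1.123
endloop
endfacet
facet normal 0.189 -0.150 0.970
outer loop
vertex 0.592 1.927 -0.964
vertex 1.455 1.985 -1.123
vertex 0.959 3.696 -0.762
endloop
endfacet
facet normal -0.048 -0.825 -0.563
outer loop
vertex 1.455 1.985 -1.123
vertex 0.881 2.384 -1.658
vertex 1.745 2.442 -1.817
endloop
endfacet
facet normal 0.871 0.154 0.466
outer loop
vertex 1.455 1.985 -1.123
vertex 1.745 2.442 -1.817
vertex 0.959 3.696 -0.762
endloop
endfacet

endsolid


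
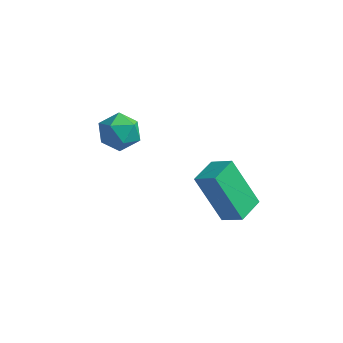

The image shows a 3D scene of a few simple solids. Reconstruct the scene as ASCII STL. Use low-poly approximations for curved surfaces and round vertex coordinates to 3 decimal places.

solid 
facet normal -0.850 0.124 -0.513
outer loop
vertex 1.817 0.976 1.49
vertex 1.947 2.017 1.527
vertex 2.817 0.913 -0.183
endloop
endfacet
facet normal -0.123 -0.992 -0.036
outer loop
vertex 3.573 0.803 0.273
vertex 1.817 0.976 1.49
vertex 2.817 0.913 -0.183
endloop
endfacet
facet normal -0.850 0.124 -0.512
outer loop
vertex 2.817 0.913 -0.183
vertex 1.947 2.017 1.527
vertex 2.946 1.954 -0.146
endloop
endfacet
facet normal 0.513 -0.033 -0.858
outer loop
vertex 2.946 1.954 -0.146
vertex 3.573 0.803 0.273
vertex 2.817 0.913 -0.183
endloop
endfacet
facet normal -0.513 0.034 0.858
outer loop
vertex 1.817 0.976 1.49
vertex 2.703 1.907 1.983
vertex 1.947 2.017 1.527
endloop
endfacet
facet normal -0.123 -0.992 -0.036
outer loop
vertex 2.574 0.866 1.946
vertex 1.817 0.976 1.49
vertex 3.573 0.803 0.273
endloop
endfacet
facet normal -0.512 0.033 0.858
outer loop
vertex 2.574 0.866 1.946
vertex 2.703 1.907 1.983
vertex 1.817 0.976 1.49
endloop
endfacet
facet normal 0.123 0.992 0.036
outer loop
vertex 1.947 2.017 1.527
vertex 2.703 1.907 1.983
vertex 2.946 1.954 -0.146
endloop
endfacet
facet normal 0.512 -0.033 -0.858
outer loop
vertex 3.703 1.844 0.31
vertex 3.573 0.803 0.273
vertex 2.946 1.954 -0.146
endloop
endfacet
facet normal 0.123 0.992 0.036
outer loop
vertex 2.946 1.954 -0.146
vertex 2.703 1.907 1.983
vertex 3.703 1.844 0.31
endloop
endfacet
facet normal 0.850 -0.124 0.512
outer loop
vertex 3.703 1.844 0.31
vertex 2.574 0.866 1.946
vertex 3.573 0.803 0.273
endloop
endfacet
facet normal 0.850 -0.124 0.513
outer loop
vertex 2.703 1.907 1.983
vertex 2.574 0.866 1.946
vertex 3.703 1.844 0.31
endloop
endfacet
facet normal -0.749 0.501 0.433
outer loop
vertex -1.358 1.831 2.527
vertex -1.62 1.168 2.84
vertex -1.105 1.604 3.227
endloop
endfacet
facet normal -0.174 0.916 0.360
outer loop
vertex -1.358 1.831 2.527
vertex -1.105 1.604 3.227
vertex -0.605 1.902 2.711
endloop
endfacet
facet normal -0.007 0.943 -0.334
outer loop
vertex -1.358 1.831 2.527
vertex -0.605 1.902 2.711
vertex -0.811 1.65 2.004
endloop
endfacet
facet normal -0.480 0.542 -0.690
outer loop
vertex -1.358 1.831 2.527
vertex -0.811 1.65 2.004
vertex -1.438 1.197 2.084
endloop
endfacet
facet normal -0.939 0.269 -0.216
outer loop
vertex -1.358 1.831 2.527
vertex -1.438 1.197 2.084
vertex -1.62 1.168 2.84
endloop
endfacet
facet normal 0.368 0.605 0.706
outer loop
vertex -0.605 1.902 2.711
vertex -1.105 1.604 3.227
vertex -0.402 1.283 3.136
endloop
endfacet
facet normal -0.563 -0.067 0.824
outer loop
vertex -1.105 1.604 3.227
vertex -1.62 1.168 2.84
vertex -1.029 0.83 3.216
endloop
endfacet
facet normal -0.869 -0.440 -0.226
outer loop
vertex -1.62 1.168 2.84
vertex -1.438 1.197 2.084
vertex -1.235 0.578 2.509
endloop
endfacet
facet normal -0.128 0.002 -0.992
outer loop
vertex -1.438 1.197 2.084
vertex -0.811 1.65 2.004
vertex -0.735 0.876 1.993
endloop
endfacet
facet normal 0.636 0.649 -0.417
outer loop
vertex -0.811 1.65 2.004
vertex -0.605 1.902 2.711
vertex -0.22 1.312 2.38
endloop
endfacet
facet normal 0.480 -0.542 0.690
outer loop
vertex -0.482 0.649 2.693
vertex -0.402 1.283 3.136
vertex -1.029 0.83 3.216
endloop
endfacet
facet normal 0.007 -0.943 0.334
outer loop
vertex -0.482 0.649 2.693
vertex -1.029 0.83 3.216
vertex -1.235 0.578 2.509
endloop
endfacet
facet normal 0.174 -0.916 -0.360
outer loop
vertex -0.482 0.649 2.693
vertex -1.235 0.578 2.509
vertex -0.735 0.876 1.993
endloop
endfacet
facet normal 0.749 -0.501 -0.433
outer loop
vertex -0.482 0.649 2.693
vertex -0.735 0.876 1.993
vertex -0.22 1.312 2.38
endloop
endfacet
facet normal 0.939 -0.269 0.216
outer loop
vertex -0.482 0.649 2.693
vertex -0.22 1.312 2.38
vertex -0.402 1.283 3.136
endloop
endfacet
facet normal 0.128 -0.002 0.992
outer loop
vertex -1.029 0.83 3.216
vertex -0.402 1.283 3.136
vertex -1.105 1.604 3.227
endloop
endfacet
facet normal -0.636 -0.649 0.417
outer loop
vertex -1.235 0.578 2.509
vertex -1.029 0.83 3.216
vertex -1.62 1.168 2.84
endloop
endfacet
facet normal -0.368 -0.605 -0.706
outer loop
vertex -0.735 0.876 1.993
vertex -1.235 0.578 2.509
vertex -1.438 1.197 2.084
endloop
endfacet
facet normal 0.563 0.067 -0.824
outer loop
vertex -0.22 1.312 2.38
vertex -0.735 0.876 1.993
vertex -0.811 1.65 2.004
endloop
endfacet
facet normal 0.869 0.440 0.226
outer loop
vertex -0.402 1.283 3.136
vertex -0.22 1.312 2.38
vertex -0.605 1.902 2.711
endloop
endfacet

endsolid


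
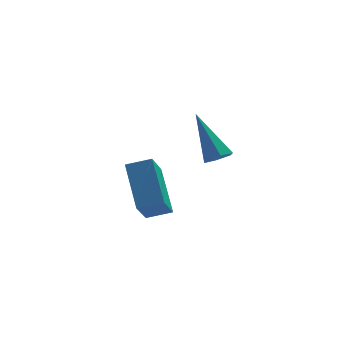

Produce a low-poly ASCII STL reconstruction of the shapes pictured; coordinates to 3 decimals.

solid 
facet normal 0.275 -0.558 -0.783
outer loop
vertex 4.686 -0.853 0.031
vertex 4.24 -0.687 -0.244
vertex 4.709 -0.402 -0.282
endloop
endfacet
facet normal 0.872 0.248 0.422
outer loop
vertex 4.686 -0.853 0.031
vertex 4.709 -0.402 -0.282
vertex 3.68 0.447 1.344
endloop
endfacet
facet normal 0.276 -0.559 -0.782
outer loop
vertex 4.709 -0.402 -0.282
vertex 4.24 -0.687 -0.244
vertex 4.263 -0.236 -0.558
endloop
endfacet
facet normal 0.440 0.880 -0.181
outer loop
vertex 4.709 -0.402 -0.282
vertex 4.263 -0.236 -0.558
vertex 3.68 0.447 1.344
endloop
endfacet
facet normal 0.275 -0.559 -0.782
outer loop
vertex 4.263 -0.236 -0.558
vertex 4.24 -0.687 -0.244
vertex 3.794 -0.52 -0.52
endloop
endfacet
facet normal -0.494 0.759 -0.424
outer loop
vertex 4.263 -0.236 -0.558
vertex 3.794 -0.52 -0.52
vertex 3.68 0.447 1.344
endloop
endfacet
facet normal 0.276 -0.558 -0.783
outer loop
vertex 3.794 -0.52 -0.52
vertex 4.24 -0.687 -0.244
vertex 3.771 -0.972 -0.206
endloop
endfacet
facet normal -0.998 0.006 -0.064
outer loop
vertex 3.794 -0.52 -0.52
vertex 3.771 -0.972 -0.206
vertex 3.68 0.447 1.344
endloop
endfacet
facet normal 0.275 -0.558 -0.783
outer loop
vertex 3.771 -0.972 -0.206
vertex 4.24 -0.687 -0.244
vertex 4.217 -1.138 0.069
endloop
endfacet
facet normal -0.565 -0.625 0.539
outer loop
vertex 3.771 -0.972 -0.206
vertex 4.217 -1.138 0.069
vertex 3.68 0.447 1.344
endloop
endfacet
facet normal 0.275 -0.558 -0.783
outer loop
vertex 4.217 -1.138 0.069
vertex 4.24 -0.687 -0.244
vertex 4.686 -0.853 0.031
endloop
endfacet
facet normal 0.369 -0.503 0.781
outer loop
vertex 4.217 -1.138 0.069
vertex 4.686 -0.853 0.031
vertex 3.68 0.447 1.344
endloop
endfacet
facet normal -0.942 0.165 -0.291
outer loop
vertex 1.774 1.231 -3.388
vertex 1.62 2.798 -1.998
vertex 2.247 2.166 -4.39
endloop
endfacet
facet normal 0.073 -0.746 -0.662
outer loop
vertex 3.18 2.002 -4.102
vertex 1.774 1.231 -3.388
vertex 2.247 2.166 -4.39
endloop
endfacet
facet normal -0.942 0.166 -0.291
outer loop
vertex 2.247 2.166 -4.39
vertex 1.62 2.798 -1.998
vertex 2.094 3.733 -3.0
endloop
endfacet
facet normal 0.327 0.645 -0.691
outer loop
vertex 2.094 3.733 -3.0
vertex 3.18 2.002 -4.102
vertex 2.247 2.166 -4.39
endloop
endfacet
facet normal -0.327 -0.645 0.691
outer loop
vertex 1.774 1.231 -3.388
vertex 2.553 2.634 -1.71
vertex 1.62 2.798 -1.998
endloop
endfacet
facet normal 0.073 -0.746 -0.662
outer loop
vertex 2.706 1.067 -3.1
vertex 1.774 1.231 -3.388
vertex 3.18 2.002 -4.102
endloop
endfacet
facet normal -0.327 -0.645 0.691
outer loop
vertex 2.706 1.067 -3.1
vertex 2.553 2.634 -1.71
vertex 1.774 1.231 -3.388
endloop
endfacet
facet normal -0.073 0.746 0.662
outer loop
vertex 1.62 2.798 -1.998
vertex 2.553 2.634 -1.71
vertex 2.094 3.733 -3.0
endloop
endfacet
facet normal 0.327 0.645 -0.691
outer loop
vertex 3.026 3.569 -2.712
vertex 3.18 2.002 -4.102
vertex 2.094 3.733 -3.0
endloop
endfacet
facet normal -0.073 0.746 0.662
outer loop
vertex 2.094 3.733 -3.0
vertex 2.553 2.634 -1.71
vertex 3.026 3.569 -2.712
endloop
endfacet
facet normal 0.942 -0.166 0.291
outer loop
vertex 3.026 3.569 -2.712
vertex 2.706 1.067 -3.1
vertex 3.18 2.002 -4.102
endloop
endfacet
facet normal 0.942 -0.166 0.290
outer loop
vertex 2.553 2.634 -1.71
vertex 2.706 1.067 -3.1
vertex 3.026 3.569 -2.712
endloop
endfacet

endsolid


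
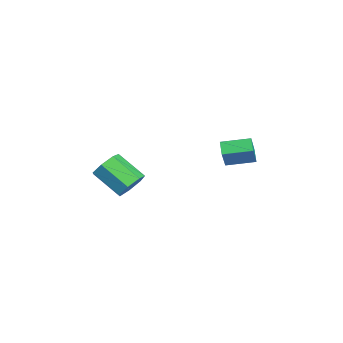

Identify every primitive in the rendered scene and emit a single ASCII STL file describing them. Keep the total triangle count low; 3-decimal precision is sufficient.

solid 
facet normal -0.864 0.045 0.501
outer loop
vertex 0.146 1.959 1.87
vertex 0.383 3.56 2.135
vertex -0.63 2.301 0.501
endloop
endfacet
facet normal -0.145 -0.976 -0.162
outer loop
vertex 0.157 2.26 0.045
vertex 0.146 1.959 1.87
vertex -0.63 2.301 0.501
endloop
endfacet
facet normal -0.864 0.045 0.501
outer loop
vertex -0.63 2.301 0.501
vertex 0.383 3.56 2.135
vertex -0.393 3.902 0.766
endloop
endfacet
facet normal -0.482 0.212 -0.850
outer loop
vertex -0.393 3.902 0.766
vertex 0.157 2.26 0.045
vertex -0.63 2.301 0.501
endloop
endfacet
facet normal 0.482 -0.212 0.850
outer loop
vertex 0.146 1.959 1.87
vertex 1.17 3.519 1.679
vertex 0.383 3.56 2.135
endloop
endfacet
facet normal -0.145 -0.976 -0.162
outer loop
vertex 0.933 1.918 1.414
vertex 0.146 1.959 1.87
vertex 0.157 2.26 0.045
endloop
endfacet
facet normal 0.482 -0.212 0.850
outer loop
vertex 0.933 1.918 1.414
vertex 1.17 3.519 1.679
vertex 0.146 1.959 1.87
endloop
endfacet
facet normal 0.145 0.976 0.162
outer loop
vertex 0.383 3.56 2.135
vertex 1.17 3.519 1.679
vertex -0.393 3.902 0.766
endloop
endfacet
facet normal -0.482 0.212 -0.850
outer loop
vertex 0.394 3.861 0.31
vertex 0.157 2.26 0.045
vertex -0.393 3.902 0.766
endloop
endfacet
facet normal 0.145 0.976 0.162
outer loop
vertex -0.393 3.902 0.766
vertex 1.17 3.519 1.679
vertex 0.394 3.861 0.31
endloop
endfacet
facet normal 0.864 -0.045 -0.501
outer loop
vertex 0.394 3.861 0.31
vertex 0.933 1.918 1.414
vertex 0.157 2.26 0.045
endloop
endfacet
facet normal 0.864 -0.045 -0.501
outer loop
vertex 1.17 3.519 1.679
vertex 0.933 1.918 1.414
vertex 0.394 3.861 0.31
endloop
endfacet
facet normal 0.577 0.614 -0.539
outer loop
vertex 2.031 -3.127 0.172
vertex 1.268 -2.835 -0.312
vertex 1.635 -2.477 0.488
endloop
endfacet
facet normal 0.661 0.038 0.749
outer loop
vertex 2.031 -3.127 0.172
vertex 1.635 -2.477 0.488
vertex 0.896 -4.336 1.235
endloop
endfacet
facet normal 0.661 0.038 0.749
outer loop
vertex 0.896 -4.336 1.235
vertex 1.635 -2.477 0.488
vertex 0.5 -3.686 1.551
endloop
endfacet
facet normal -0.576 -0.614 0.541
outer loop
vertex 0.896 -4.336 1.235
vertex 0.5 -3.686 1.551
vertex 0.132 -4.045 0.752
endloop
endfacet
facet normal 0.576 0.614 -0.539
outer loop
vertex 1.635 -2.477 0.488
vertex 1.268 -2.835 -0.312
vertex 0.962 -2.097 0.202
endloop
endfacet
facet normal 0.036 0.641 0.767
outer loop
vertex 1.635 -2.477 0.488
vertex 0.962 -2.097 0.202
vertex 0.5 -3.686 1.551
endloop
endfacet
facet normal 0.036 0.641 0.767
outer loop
vertex 0.5 -3.686 1.551
vertex 0.962 -2.097 0.202
vertex -0.173 -3.306 1.265
endloop
endfacet
facet normal -0.576 -0.613 0.541
outer loop
vertex 0.5 -3.686 1.551
vertex -0.173 -3.306 1.265
vertex 0.132 -4.045 0.752
endloop
endfacet
facet normal 0.576 0.614 -0.540
outer loop
vertex 0.962 -2.097 0.202
vertex 1.268 -2.835 -0.312
vertex 0.519 -2.273 -0.471
endloop
endfacet
facet normal -0.616 0.760 0.207
outer loop
vertex 0.962 -2.097 0.202
vertex 0.519 -2.273 -0.471
vertex -0.173 -3.306 1.265
endloop
endfacet
facet normal -0.616 0.760 0.207
outer loop
vertex -0.173 -3.306 1.265
vertex 0.519 -2.273 -0.471
vertex -0.616 -3.482 0.592
endloop
endfacet
facet normal -0.577 -0.613 0.540
outer loop
vertex -0.173 -3.306 1.265
vertex -0.616 -3.482 0.592
vertex 0.132 -4.045 0.752
endloop
endfacet
facet normal 0.576 0.614 -0.540
outer loop
vertex 0.519 -2.273 -0.471
vertex 1.268 -2.835 -0.312
vertex 0.64 -2.872 -1.024
endloop
endfacet
facet normal -0.804 0.307 -0.509
outer loop
vertex 0.519 -2.273 -0.471
vertex 0.64 -2.872 -1.024
vertex -0.616 -3.482 0.592
endloop
endfacet
facet normal -0.804 0.307 -0.509
outer loop
vertex -0.616 -3.482 0.592
vertex 0.64 -2.872 -1.024
vertex -0.495 -4.081 0.04
endloop
endfacet
facet normal -0.577 -0.613 0.539
outer loop
vertex -0.616 -3.482 0.592
vertex -0.495 -4.081 0.04
vertex 0.132 -4.045 0.752
endloop
endfacet
facet normal 0.577 0.613 -0.540
outer loop
vertex 0.64 -2.872 -1.024
vertex 1.268 -2.835 -0.312
vertex 1.233 -3.444 -1.04
endloop
endfacet
facet normal -0.387 -0.377 -0.841
outer loop
vertex 0.64 -2.872 -1.024
vertex 1.233 -3.444 -1.04
vertex -0.495 -4.081 0.04
endloop
endfacet
facet normal -0.387 -0.376 -0.842
outer loop
vertex -0.495 -4.081 0.04
vertex 1.233 -3.444 -1.04
vertex 0.098 -4.653 0.023
endloop
endfacet
facet normal -0.577 -0.614 0.539
outer loop
vertex -0.495 -4.081 0.04
vertex 0.098 -4.653 0.023
vertex 0.132 -4.045 0.752
endloop
endfacet
facet normal 0.576 0.613 -0.540
outer loop
vertex 1.233 -3.444 -1.04
vertex 1.268 -2.835 -0.312
vertex 1.853 -3.558 -0.508
endloop
endfacet
facet normal 0.321 -0.777 -0.541
outer loop
vertex 1.233 -3.444 -1.04
vertex 1.853 -3.558 -0.508
vertex 0.098 -4.653 0.023
endloop
endfacet
facet normal 0.321 -0.777 -0.541
outer loop
vertex 0.098 -4.653 0.023
vertex 1.853 -3.558 -0.508
vertex 0.718 -4.767 0.555
endloop
endfacet
facet normal -0.576 -0.614 0.539
outer loop
vertex 0.098 -4.653 0.023
vertex 0.718 -4.767 0.555
vertex 0.132 -4.045 0.752
endloop
endfacet
facet normal 0.577 0.613 -0.540
outer loop
vertex 1.853 -3.558 -0.508
vertex 1.268 -2.835 -0.312
vertex 2.031 -3.127 0.172
endloop
endfacet
facet normal 0.788 -0.592 0.169
outer loop
vertex 1.853 -3.558 -0.508
vertex 2.031 -3.127 0.172
vertex 0.718 -4.767 0.555
endloop
endfacet
facet normal 0.788 -0.592 0.169
outer loop
vertex 0.718 -4.767 0.555
vertex 2.031 -3.127 0.172
vertex 0.896 -4.336 1.235
endloop
endfacet
facet normal -0.575 -0.614 0.540
outer loop
vertex 0.718 -4.767 0.555
vertex 0.896 -4.336 1.235
vertex 0.132 -4.045 0.752
endloop
endfacet

endsolid


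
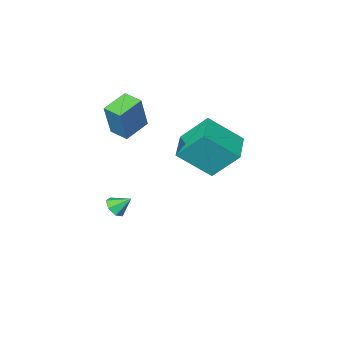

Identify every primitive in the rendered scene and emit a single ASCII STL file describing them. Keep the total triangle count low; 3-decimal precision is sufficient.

solid 
facet normal -0.928 -0.199 0.314
outer loop
vertex -2.146 -4.094 3.403
vertex -2.394 -3.1 3.3
vertex -2.712 -4.43 1.514
endloop
endfacet
facet normal 0.241 -0.965 0.099
outer loop
vertex -1.366 -4.14 1.06
vertex -2.146 -4.094 3.403
vertex -2.712 -4.43 1.514
endloop
endfacet
facet normal -0.928 -0.199 0.314
outer loop
vertex -2.712 -4.43 1.514
vertex -2.394 -3.1 3.3
vertex -2.96 -3.436 1.412
endloop
endfacet
facet normal -0.283 -0.167 -0.945
outer loop
vertex -2.96 -3.436 1.412
vertex -1.366 -4.14 1.06
vertex -2.712 -4.43 1.514
endloop
endfacet
facet normal 0.282 0.168 0.944
outer loop
vertex -2.146 -4.094 3.403
vertex -1.048 -2.81 2.846
vertex -2.394 -3.1 3.3
endloop
endfacet
facet normal 0.242 -0.965 0.099
outer loop
vertex -0.8 -3.804 2.948
vertex -2.146 -4.094 3.403
vertex -1.366 -4.14 1.06
endloop
endfacet
facet normal 0.283 0.168 0.944
outer loop
vertex -0.8 -3.804 2.948
vertex -1.048 -2.81 2.846
vertex -2.146 -4.094 3.403
endloop
endfacet
facet normal -0.242 0.965 -0.099
outer loop
vertex -2.394 -3.1 3.3
vertex -1.048 -2.81 2.846
vertex -2.96 -3.436 1.412
endloop
endfacet
facet normal -0.283 -0.168 -0.944
outer loop
vertex -1.614 -3.146 0.957
vertex -1.366 -4.14 1.06
vertex -2.96 -3.436 1.412
endloop
endfacet
facet normal -0.242 0.965 -0.099
outer loop
vertex -2.96 -3.436 1.412
vertex -1.048 -2.81 2.846
vertex -1.614 -3.146 0.957
endloop
endfacet
facet normal 0.928 0.199 -0.314
outer loop
vertex -1.614 -3.146 0.957
vertex -0.8 -3.804 2.948
vertex -1.366 -4.14 1.06
endloop
endfacet
facet normal 0.928 0.199 -0.314
outer loop
vertex -1.048 -2.81 2.846
vertex -0.8 -3.804 2.948
vertex -1.614 -3.146 0.957
endloop
endfacet
facet normal -0.640 0.423 -0.642
outer loop
vertex -5.441 0.758 1.631
vertex -4.378 1.966 1.367
vertex -4.631 -0.281 0.14
endloop
endfacet
facet normal -0.652 -0.741 0.162
outer loop
vertex -3.262 -1.186 1.513
vertex -5.441 0.758 1.631
vertex -4.631 -0.281 0.14
endloop
endfacet
facet normal -0.640 0.423 -0.642
outer loop
vertex -4.631 -0.281 0.14
vertex -4.378 1.966 1.367
vertex -3.568 0.926 -0.125
endloop
endfacet
facet normal 0.406 -0.522 -0.750
outer loop
vertex -3.568 0.926 -0.125
vertex -3.262 -1.186 1.513
vertex -4.631 -0.281 0.14
endloop
endfacet
facet normal -0.407 0.522 0.750
outer loop
vertex -5.441 0.758 1.631
vertex -3.009 1.061 2.74
vertex -4.378 1.966 1.367
endloop
endfacet
facet normal -0.652 -0.741 0.162
outer loop
vertex -4.072 -0.146 3.005
vertex -5.441 0.758 1.631
vertex -3.262 -1.186 1.513
endloop
endfacet
facet normal -0.407 0.523 0.749
outer loop
vertex -4.072 -0.146 3.005
vertex -3.009 1.061 2.74
vertex -5.441 0.758 1.631
endloop
endfacet
facet normal 0.652 0.741 -0.162
outer loop
vertex -4.378 1.966 1.367
vertex -3.009 1.061 2.74
vertex -3.568 0.926 -0.125
endloop
endfacet
facet normal 0.407 -0.522 -0.749
outer loop
vertex -2.199 0.022 1.249
vertex -3.262 -1.186 1.513
vertex -3.568 0.926 -0.125
endloop
endfacet
facet normal 0.652 0.741 -0.162
outer loop
vertex -3.568 0.926 -0.125
vertex -3.009 1.061 2.74
vertex -2.199 0.022 1.249
endloop
endfacet
facet normal 0.640 -0.423 0.642
outer loop
vertex -2.199 0.022 1.249
vertex -4.072 -0.146 3.005
vertex -3.262 -1.186 1.513
endloop
endfacet
facet normal 0.640 -0.423 0.642
outer loop
vertex -3.009 1.061 2.74
vertex -4.072 -0.146 3.005
vertex -2.199 0.022 1.249
endloop
endfacet
facet normal 0.563 -0.514 -0.647
outer loop
vertex -0.862 -3.866 -3.376
vertex -1.223 -3.652 -3.86
vertex -0.695 -3.39 -3.609
endloop
endfacet
facet normal 0.393 0.289 0.873
outer loop
vertex -0.862 -3.866 -3.376
vertex -0.695 -3.39 -3.609
vertex -1.797 -3.128 -3.2
endloop
endfacet
facet normal 0.563 -0.515 -0.646
outer loop
vertex -0.695 -3.39 -3.609
vertex -1.223 -3.652 -3.86
vertex -0.925 -3.112 -4.031
endloop
endfacet
facet normal 0.345 0.859 0.378
outer loop
vertex -0.695 -3.39 -3.609
vertex -0.925 -3.112 -4.031
vertex -1.797 -3.128 -3.2
endloop
endfacet
facet normal 0.563 -0.515 -0.647
outer loop
vertex -0.925 -3.112 -4.031
vertex -1.223 -3.652 -3.86
vertex -1.379 -3.24 -4.324
endloop
endfacet
facet normal -0.171 0.972 -0.160
outer loop
vertex -0.925 -3.112 -4.031
vertex -1.379 -3.24 -4.324
vertex -1.797 -3.128 -3.2
endloop
endfacet
facet normal 0.564 -0.514 -0.646
outer loop
vertex -1.379 -3.24 -4.324
vertex -1.223 -3.652 -3.86
vertex -1.715 -3.679 -4.268
endloop
endfacet
facet normal -0.767 0.544 -0.340
outer loop
vertex -1.379 -3.24 -4.324
vertex -1.715 -3.679 -4.268
vertex -1.797 -3.128 -3.2
endloop
endfacet
facet normal 0.564 -0.515 -0.646
outer loop
vertex -1.715 -3.679 -4.268
vertex -1.223 -3.652 -3.86
vertex -1.68 -4.097 -3.904
endloop
endfacet
facet normal -0.994 -0.103 -0.023
outer loop
vertex -1.715 -3.679 -4.268
vertex -1.68 -4.097 -3.904
vertex -1.797 -3.128 -3.2
endloop
endfacet
facet normal 0.563 -0.514 -0.648
outer loop
vertex -1.68 -4.097 -3.904
vertex -1.223 -3.652 -3.86
vertex -1.301 -4.181 -3.508
endloop
endfacet
facet normal -0.682 -0.482 0.550
outer loop
vertex -1.68 -4.097 -3.904
vertex -1.301 -4.181 -3.508
vertex -1.797 -3.128 -3.2
endloop
endfacet
facet normal 0.563 -0.514 -0.647
outer loop
vertex -1.301 -4.181 -3.508
vertex -1.223 -3.652 -3.86
vertex -0.862 -3.866 -3.376
endloop
endfacet
facet normal -0.064 -0.308 0.949
outer loop
vertex -1.301 -4.181 -3.508
vertex -0.862 -3.866 -3.376
vertex -1.797 -3.128 -3.2
endloop
endfacet

endsolid


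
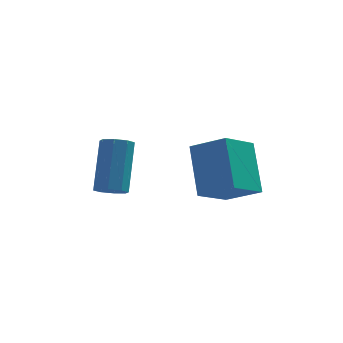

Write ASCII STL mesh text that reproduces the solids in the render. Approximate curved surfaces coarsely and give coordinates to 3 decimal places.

solid 
facet normal -0.790 0.422 -0.444
outer loop
vertex 2.151 -1.234 3.355
vertex 3.092 -0.199 2.664
vertex 2.374 -2.507 1.75
endloop
endfacet
facet normal -0.603 -0.664 0.443
outer loop
vertex 3.488 -3.101 2.376
vertex 2.151 -1.234 3.355
vertex 2.374 -2.507 1.75
endloop
endfacet
facet normal -0.791 0.422 -0.444
outer loop
vertex 2.374 -2.507 1.75
vertex 3.092 -0.199 2.664
vertex 3.314 -1.471 1.059
endloop
endfacet
facet normal 0.108 -0.618 -0.779
outer loop
vertex 3.314 -1.471 1.059
vertex 3.488 -3.101 2.376
vertex 2.374 -2.507 1.75
endloop
endfacet
facet normal -0.108 0.618 0.779
outer loop
vertex 2.151 -1.234 3.355
vertex 4.206 -0.793 3.29
vertex 3.092 -0.199 2.664
endloop
endfacet
facet normal -0.603 -0.664 0.443
outer loop
vertex 3.266 -1.829 3.981
vertex 2.151 -1.234 3.355
vertex 3.488 -3.101 2.376
endloop
endfacet
facet normal -0.108 0.618 0.779
outer loop
vertex 3.266 -1.829 3.981
vertex 4.206 -0.793 3.29
vertex 2.151 -1.234 3.355
endloop
endfacet
facet normal 0.603 0.664 -0.443
outer loop
vertex 3.092 -0.199 2.664
vertex 4.206 -0.793 3.29
vertex 3.314 -1.471 1.059
endloop
endfacet
facet normal 0.108 -0.618 -0.779
outer loop
vertex 4.429 -2.066 1.685
vertex 3.488 -3.101 2.376
vertex 3.314 -1.471 1.059
endloop
endfacet
facet normal 0.603 0.664 -0.443
outer loop
vertex 3.314 -1.471 1.059
vertex 4.206 -0.793 3.29
vertex 4.429 -2.066 1.685
endloop
endfacet
facet normal 0.790 -0.422 0.444
outer loop
vertex 4.429 -2.066 1.685
vertex 3.266 -1.829 3.981
vertex 3.488 -3.101 2.376
endloop
endfacet
facet normal 0.791 -0.421 0.444
outer loop
vertex 4.206 -0.793 3.29
vertex 3.266 -1.829 3.981
vertex 4.429 -2.066 1.685
endloop
endfacet
facet normal -0.094 -0.543 -0.834
outer loop
vertex 0.083 0.17 0.583
vertex -0.39 -0.098 0.811
vertex -0.302 0.386 0.486
endloop
endfacet
facet normal 0.515 0.690 -0.508
outer loop
vertex 0.083 0.17 0.583
vertex -0.302 0.386 0.486
vertex 0.284 1.327 2.36
endloop
endfacet
facet normal 0.515 0.690 -0.508
outer loop
vertex 0.284 1.327 2.36
vertex -0.302 0.386 0.486
vertex -0.101 1.543 2.263
endloop
endfacet
facet normal 0.095 0.543 0.834
outer loop
vertex 0.284 1.327 2.36
vertex -0.101 1.543 2.263
vertex -0.19 1.058 2.589
endloop
endfacet
facet normal -0.095 -0.543 -0.834
outer loop
vertex -0.302 0.386 0.486
vertex -0.39 -0.098 0.811
vertex -0.738 0.318 0.58
endloop
endfacet
facet normal -0.239 0.826 -0.511
outer loop
vertex -0.302 0.386 0.486
vertex -0.738 0.318 0.58
vertex -0.101 1.543 2.263
endloop
endfacet
facet normal -0.238 0.826 -0.511
outer loop
vertex -0.101 1.543 2.263
vertex -0.738 0.318 0.58
vertex -0.538 1.475 2.357
endloop
endfacet
facet normal 0.095 0.543 0.834
outer loop
vertex -0.101 1.543 2.263
vertex -0.538 1.475 2.357
vertex -0.19 1.058 2.589
endloop
endfacet
facet normal -0.094 -0.542 -0.835
outer loop
vertex -0.738 0.318 0.58
vertex -0.39 -0.098 0.811
vertex -0.971 0.006 0.809
endloop
endfacet
facet normal -0.852 0.478 -0.215
outer loop
vertex -0.738 0.318 0.58
vertex -0.971 0.006 0.809
vertex -0.538 1.475 2.357
endloop
endfacet
facet normal -0.853 0.477 -0.214
outer loop
vertex -0.538 1.475 2.357
vertex -0.971 0.006 0.809
vertex -0.77 1.163 2.586
endloop
endfacet
facet normal 0.094 0.543 0.835
outer loop
vertex -0.538 1.475 2.357
vertex -0.77 1.163 2.586
vertex -0.19 1.058 2.589
endloop
endfacet
facet normal -0.094 -0.544 -0.834
outer loop
vertex -0.971 0.006 0.809
vertex -0.39 -0.098 0.811
vertex -0.864 -0.367 1.04
endloop
endfacet
facet normal -0.967 -0.149 0.207
outer loop
vertex -0.971 0.006 0.809
vertex -0.864 -0.367 1.04
vertex -0.77 1.163 2.586
endloop
endfacet
facet normal -0.967 -0.149 0.207
outer loop
vertex -0.77 1.163 2.586
vertex -0.864 -0.367 1.04
vertex -0.663 0.79 2.817
endloop
endfacet
facet normal 0.094 0.544 0.834
outer loop
vertex -0.77 1.163 2.586
vertex -0.663 0.79 2.817
vertex -0.19 1.058 2.589
endloop
endfacet
facet normal -0.095 -0.543 -0.834
outer loop
vertex -0.864 -0.367 1.04
vertex -0.39 -0.098 0.811
vertex -0.479 -0.583 1.137
endloop
endfacet
facet normal -0.515 -0.690 0.508
outer loop
vertex -0.864 -0.367 1.04
vertex -0.479 -0.583 1.137
vertex -0.663 0.79 2.817
endloop
endfacet
facet normal -0.515 -0.690 0.508
outer loop
vertex -0.663 0.79 2.817
vertex -0.479 -0.583 1.137
vertex -0.278 0.574 2.914
endloop
endfacet
facet normal 0.094 0.543 0.834
outer loop
vertex -0.663 0.79 2.817
vertex -0.278 0.574 2.914
vertex -0.19 1.058 2.589
endloop
endfacet
facet normal -0.095 -0.543 -0.834
outer loop
vertex -0.479 -0.583 1.137
vertex -0.39 -0.098 0.811
vertex -0.042 -0.515 1.043
endloop
endfacet
facet normal 0.238 -0.826 0.511
outer loop
vertex -0.479 -0.583 1.137
vertex -0.042 -0.515 1.043
vertex -0.278 0.574 2.914
endloop
endfacet
facet normal 0.239 -0.826 0.511
outer loop
vertex -0.278 0.574 2.914
vertex -0.042 -0.515 1.043
vertex 0.158 0.642 2.82
endloop
endfacet
facet normal 0.095 0.543 0.834
outer loop
vertex -0.278 0.574 2.914
vertex 0.158 0.642 2.82
vertex -0.19 1.058 2.589
endloop
endfacet
facet normal -0.094 -0.543 -0.835
outer loop
vertex -0.042 -0.515 1.043
vertex -0.39 -0.098 0.811
vertex 0.19 -0.203 0.814
endloop
endfacet
facet normal 0.853 -0.477 0.214
outer loop
vertex -0.042 -0.515 1.043
vertex 0.19 -0.203 0.814
vertex 0.158 0.642 2.82
endloop
endfacet
facet normal 0.852 -0.478 0.215
outer loop
vertex 0.158 0.642 2.82
vertex 0.19 -0.203 0.814
vertex 0.391 0.954 2.591
endloop
endfacet
facet normal 0.094 0.542 0.835
outer loop
vertex 0.158 0.642 2.82
vertex 0.391 0.954 2.591
vertex -0.19 1.058 2.589
endloop
endfacet
facet normal -0.094 -0.544 -0.834
outer loop
vertex 0.19 -0.203 0.814
vertex -0.39 -0.098 0.811
vertex 0.083 0.17 0.583
endloop
endfacet
facet normal 0.967 0.149 -0.207
outer loop
vertex 0.19 -0.203 0.814
vertex 0.083 0.17 0.583
vertex 0.391 0.954 2.591
endloop
endfacet
facet normal 0.967 0.149 -0.207
outer loop
vertex 0.391 0.954 2.591
vertex 0.083 0.17 0.583
vertex 0.284 1.327 2.36
endloop
endfacet
facet normal 0.094 0.544 0.834
outer loop
vertex 0.391 0.954 2.591
vertex 0.284 1.327 2.36
vertex -0.19 1.058 2.589
endloop
endfacet

endsolid


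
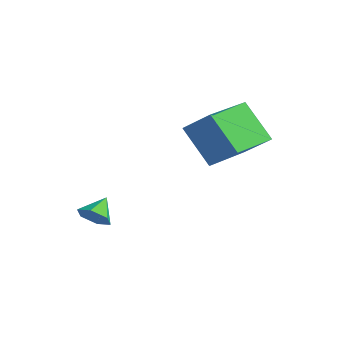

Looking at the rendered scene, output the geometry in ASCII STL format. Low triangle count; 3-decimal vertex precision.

solid 
facet normal -0.650 -0.012 0.760
outer loop
vertex 0.32 -0.311 4.219
vertex 0.046 1.852 4.02
vertex -0.775 -0.536 3.279
endloop
endfacet
facet normal 0.125 -0.988 0.091
outer loop
vertex 0.474 -0.512 1.82
vertex 0.32 -0.311 4.219
vertex -0.775 -0.536 3.279
endloop
endfacet
facet normal -0.650 -0.012 0.760
outer loop
vertex -0.775 -0.536 3.279
vertex 0.046 1.852 4.02
vertex -1.048 1.628 3.08
endloop
endfacet
facet normal -0.749 -0.154 -0.644
outer loop
vertex -1.048 1.628 3.08
vertex 0.474 -0.512 1.82
vertex -0.775 -0.536 3.279
endloop
endfacet
facet normal 0.749 0.154 0.644
outer loop
vertex 0.32 -0.311 4.219
vertex 1.295 1.876 2.561
vertex 0.046 1.852 4.02
endloop
endfacet
facet normal 0.124 -0.988 0.091
outer loop
vertex 1.568 -0.288 2.76
vertex 0.32 -0.311 4.219
vertex 0.474 -0.512 1.82
endloop
endfacet
facet normal 0.750 0.154 0.644
outer loop
vertex 1.568 -0.288 2.76
vertex 1.295 1.876 2.561
vertex 0.32 -0.311 4.219
endloop
endfacet
facet normal -0.125 0.988 -0.090
outer loop
vertex 0.046 1.852 4.02
vertex 1.295 1.876 2.561
vertex -1.048 1.628 3.08
endloop
endfacet
facet normal -0.750 -0.154 -0.644
outer loop
vertex 0.2 1.651 1.621
vertex 0.474 -0.512 1.82
vertex -1.048 1.628 3.08
endloop
endfacet
facet normal -0.125 0.988 -0.091
outer loop
vertex -1.048 1.628 3.08
vertex 1.295 1.876 2.561
vertex 0.2 1.651 1.621
endloop
endfacet
facet normal 0.650 0.012 -0.760
outer loop
vertex 0.2 1.651 1.621
vertex 1.568 -0.288 2.76
vertex 0.474 -0.512 1.82
endloop
endfacet
facet normal 0.650 0.012 -0.760
outer loop
vertex 1.295 1.876 2.561
vertex 1.568 -0.288 2.76
vertex 0.2 1.651 1.621
endloop
endfacet
facet normal 0.189 -0.802 -0.566
outer loop
vertex -1.655 -3.279 -0.819
vertex -2.112 -3.637 -0.464
vertex -2.306 -3.292 -1.018
endloop
endfacet
facet normal 0.101 0.915 -0.391
outer loop
vertex -1.655 -3.279 -0.819
vertex -2.306 -3.292 -1.018
vertex -2.308 -2.803 0.124
endloop
endfacet
facet normal 0.189 -0.802 -0.566
outer loop
vertex -2.306 -3.292 -1.018
vertex -2.112 -3.637 -0.464
vertex -2.762 -3.65 -0.663
endloop
endfacet
facet normal -0.717 0.640 -0.275
outer loop
vertex -2.306 -3.292 -1.018
vertex -2.762 -3.65 -0.663
vertex -2.308 -2.803 0.124
endloop
endfacet
facet normal 0.190 -0.802 -0.567
outer loop
vertex -2.762 -3.65 -0.663
vertex -2.112 -3.637 -0.464
vertex -2.568 -3.995 -0.11
endloop
endfacet
facet normal -0.911 0.121 0.395
outer loop
vertex -2.762 -3.65 -0.663
vertex -2.568 -3.995 -0.11
vertex -2.308 -2.803 0.124
endloop
endfacet
facet normal 0.190 -0.802 -0.567
outer loop
vertex -2.568 -3.995 -0.11
vertex -2.112 -3.637 -0.464
vertex -1.918 -3.982 0.089
endloop
endfacet
facet normal -0.288 -0.124 0.950
outer loop
vertex -2.568 -3.995 -0.11
vertex -1.918 -3.982 0.089
vertex -2.308 -2.803 0.124
endloop
endfacet
facet normal 0.188 -0.802 -0.567
outer loop
vertex -1.918 -3.982 0.089
vertex -2.112 -3.637 -0.464
vertex -1.461 -3.624 -0.266
endloop
endfacet
facet normal 0.530 0.151 0.834
outer loop
vertex -1.918 -3.982 0.089
vertex -1.461 -3.624 -0.266
vertex -2.308 -2.803 0.124
endloop
endfacet
facet normal 0.188 -0.802 -0.567
outer loop
vertex -1.461 -3.624 -0.266
vertex -2.112 -3.637 -0.464
vertex -1.655 -3.279 -0.819
endloop
endfacet
facet normal 0.724 0.670 0.164
outer loop
vertex -1.461 -3.624 -0.266
vertex -1.655 -3.279 -0.819
vertex -2.308 -2.803 0.124
endloop
endfacet

endsolid
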